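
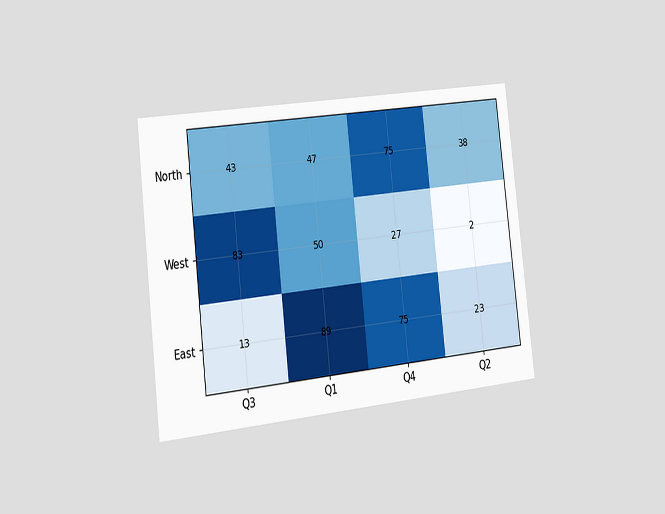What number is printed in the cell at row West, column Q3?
The chart is tilted about 6° counter-clockwise and viewed slightly from the left. The (West, Q3) cell reads 83.

83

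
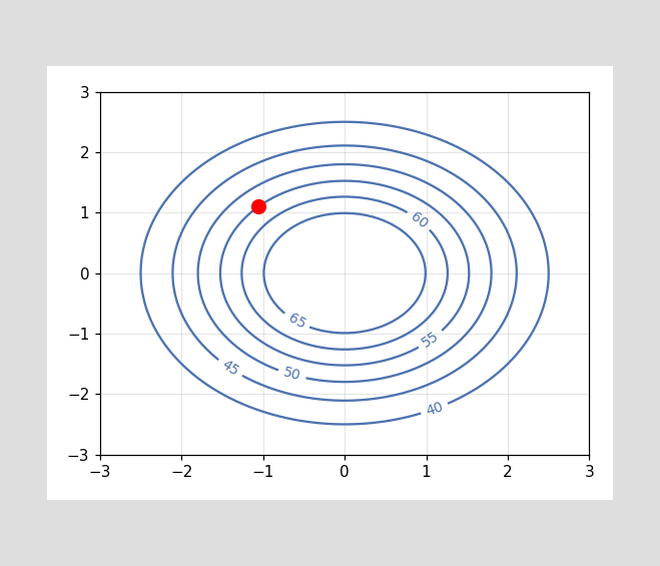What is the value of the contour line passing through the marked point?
55

The marked point sits on the contour labelled 55.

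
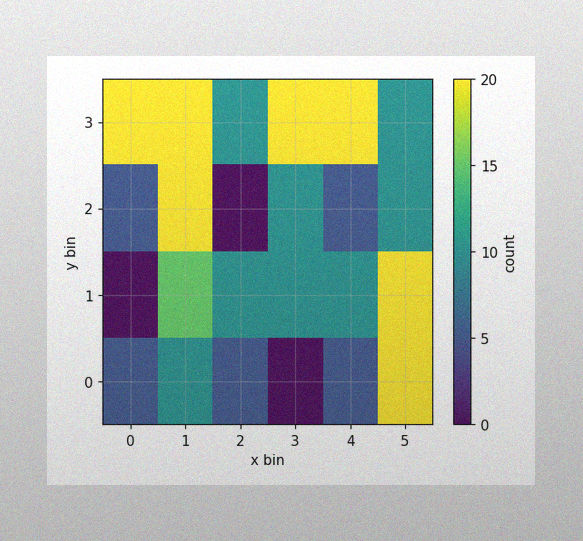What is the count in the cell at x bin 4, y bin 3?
The image has some photo noise and uneven lighting. Matching the cell (4, 3) against the colorbar gives 20.

20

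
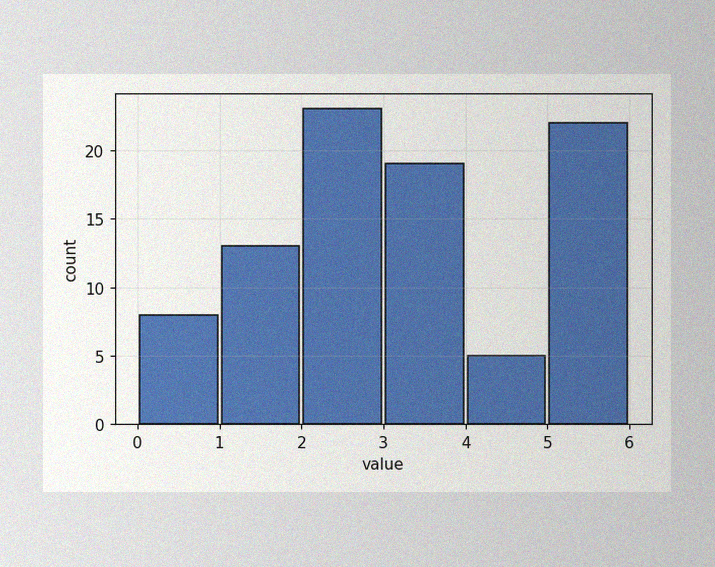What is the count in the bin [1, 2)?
The image has some photo noise and uneven lighting. The [1, 2) bin has height 13.

13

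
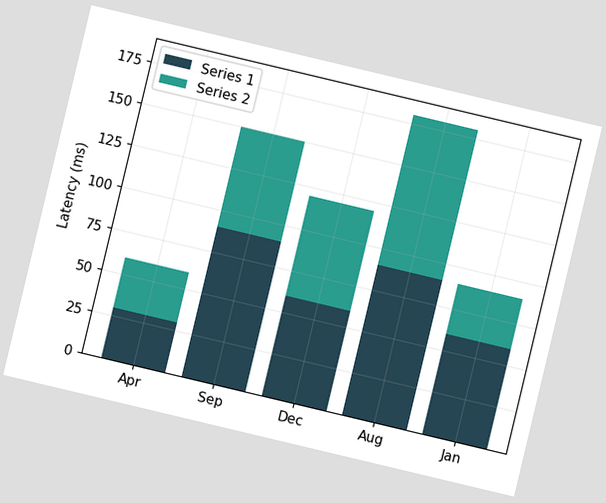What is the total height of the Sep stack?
150ms

The chart is tilted about 13° clockwise. The Sep stack's top reaches 150ms on the y-axis.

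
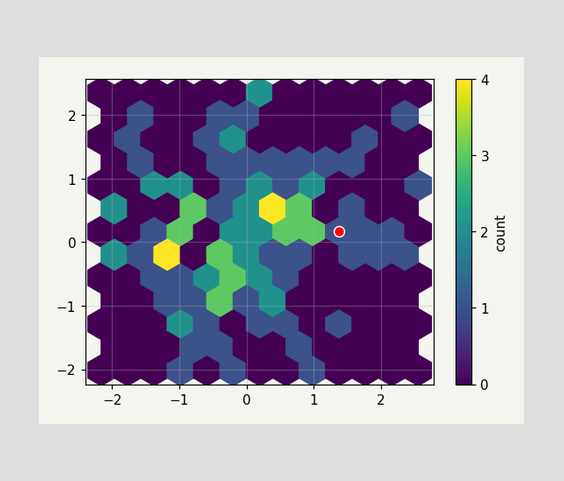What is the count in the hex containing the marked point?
The marked hex reads 1 on the colorbar.

1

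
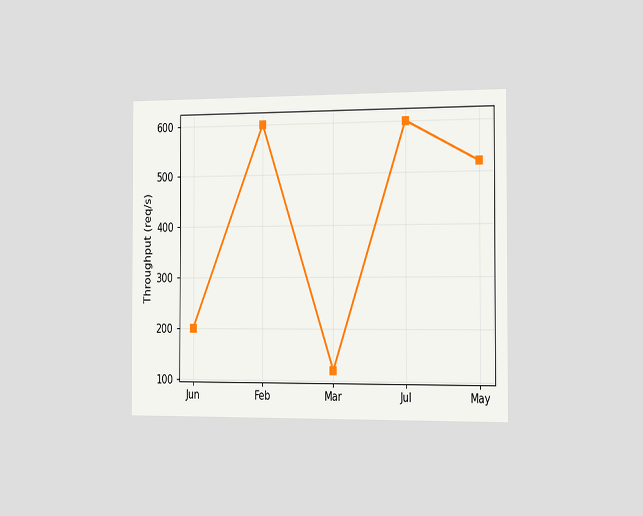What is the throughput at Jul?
The chart is viewed slightly from the right. At Jul, the line is at 600req/s.

600req/s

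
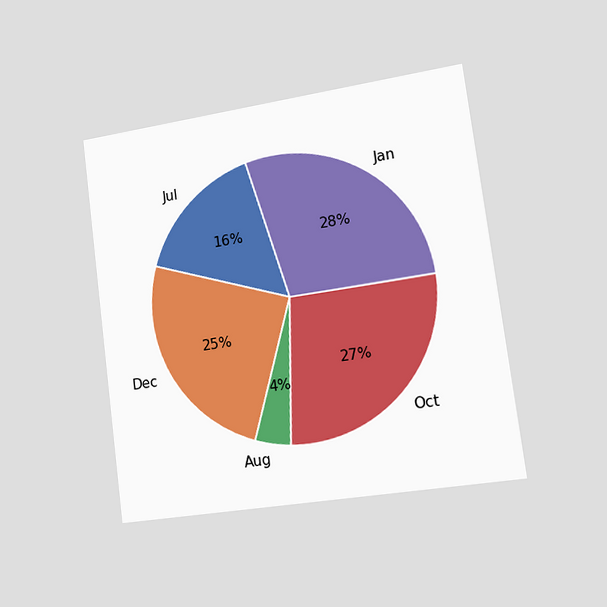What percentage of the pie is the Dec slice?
25%

The chart is tilted about 7° counter-clockwise and viewed slightly from the right. The Dec slice takes up 25% of the pie.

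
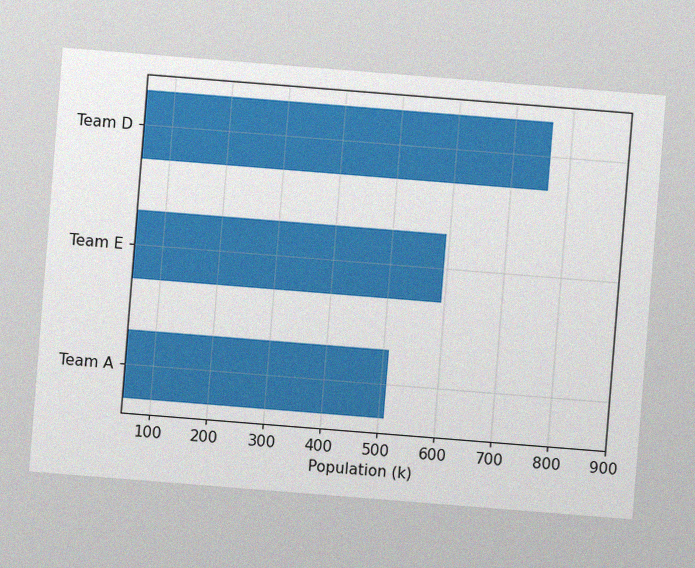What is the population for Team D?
The chart is tilted about 5° clockwise, with some photo noise. Reading along the chart's x-axis, the Team D bar reaches 765k.

765k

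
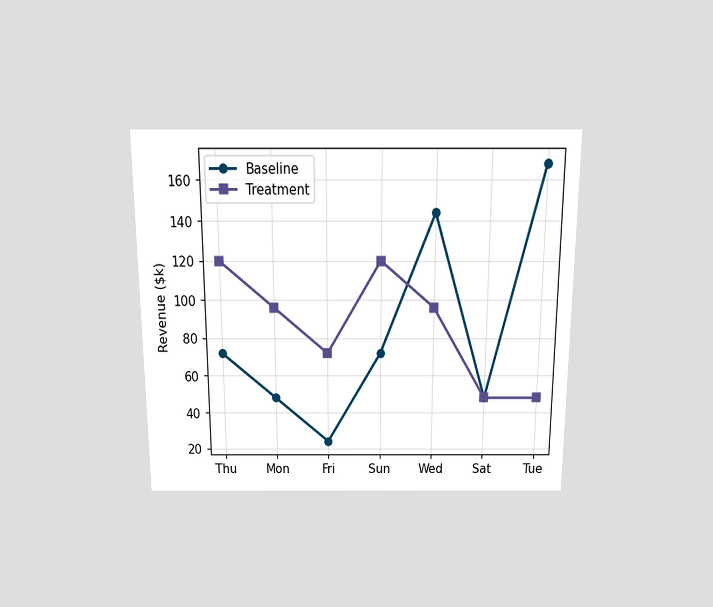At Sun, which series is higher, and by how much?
The chart is viewed slightly from above. At Sun, Treatment sits above the other line by $48k.

Treatment, by $48k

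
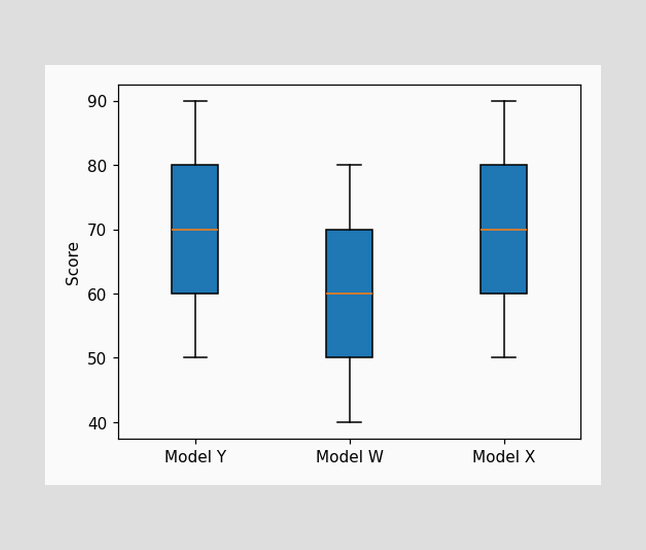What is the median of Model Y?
70

The median line in the Model Y box sits at 70.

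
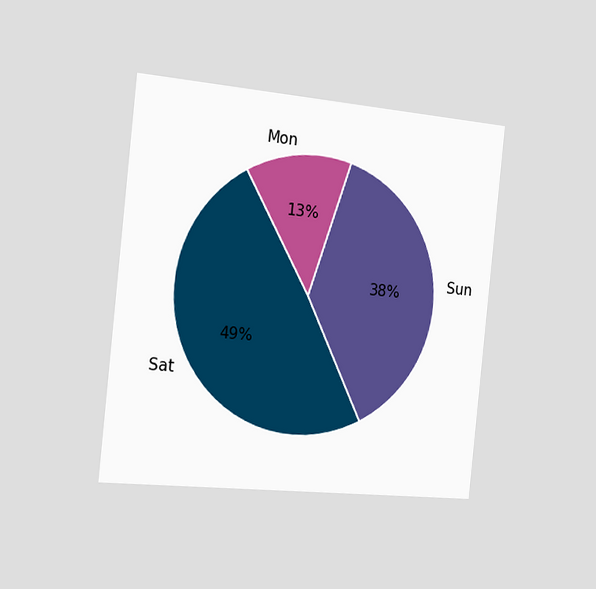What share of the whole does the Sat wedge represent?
The chart is tilted about 6° clockwise and viewed slightly from the left. The Sat slice takes up 49% of the pie.

49%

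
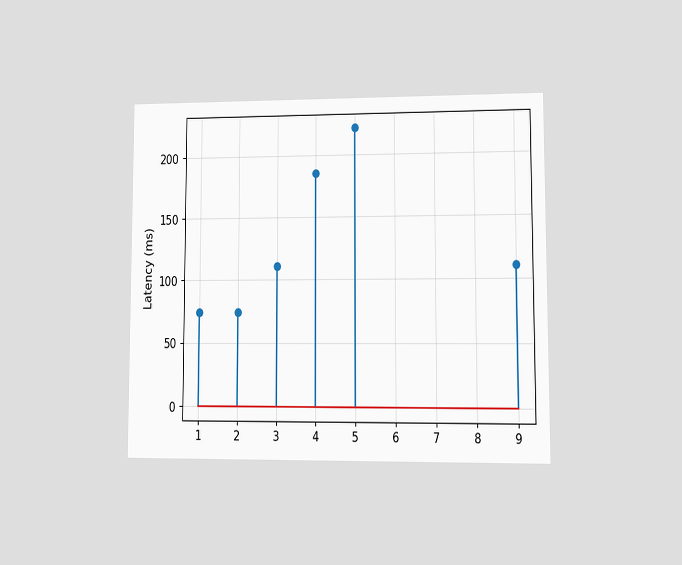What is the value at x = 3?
The chart is viewed at a slight angle. The stem at x=3 reaches 111ms.

111ms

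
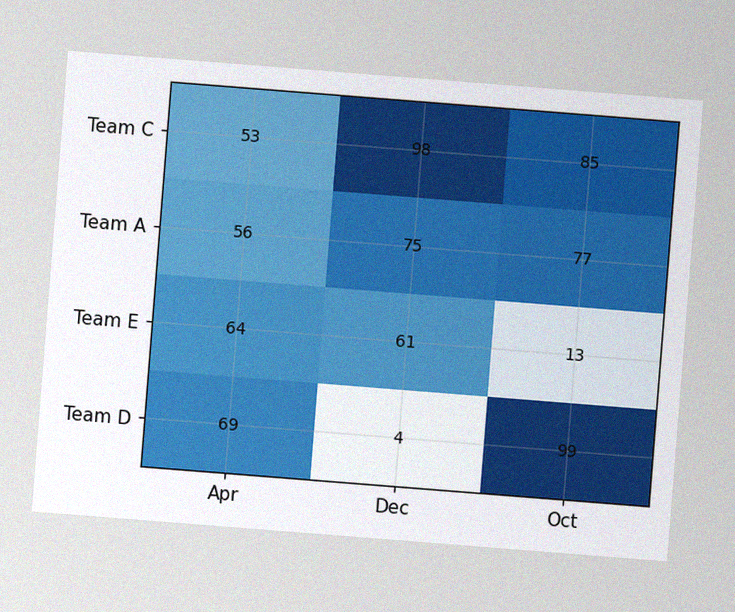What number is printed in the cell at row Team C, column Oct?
85

The chart is tilted about 5° clockwise, with some photo noise. The (Team C, Oct) cell reads 85.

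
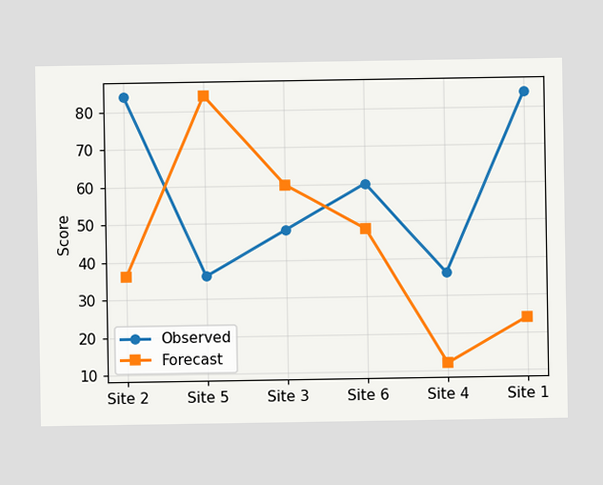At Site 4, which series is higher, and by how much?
At Site 4, Observed sits above the other line by 24.

Observed, by 24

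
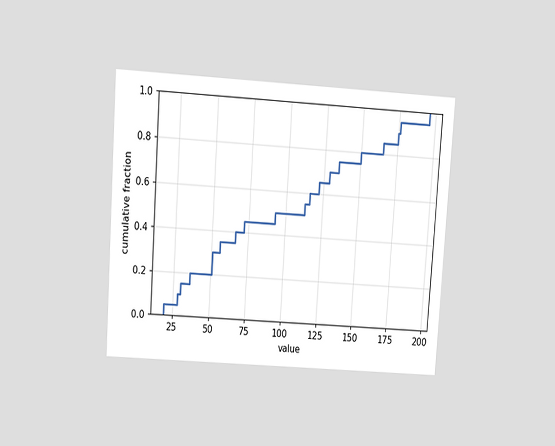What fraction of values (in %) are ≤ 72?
The chart is tilted about 4° clockwise and viewed slightly from above. At x=72 the ECDF step is at 45%.

45%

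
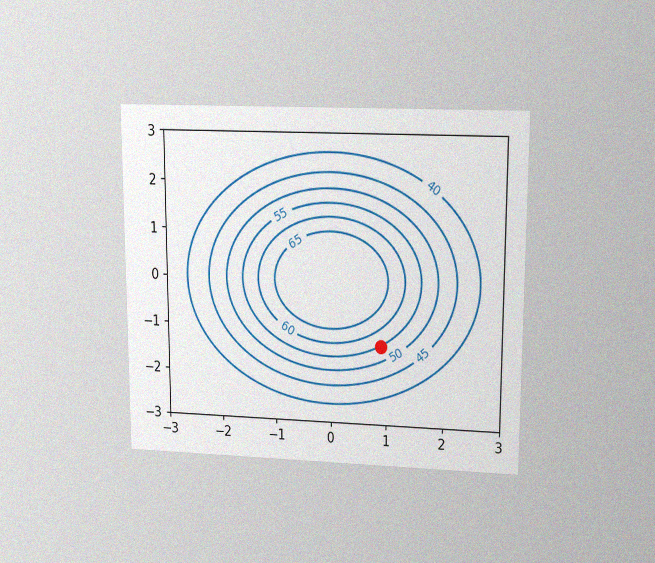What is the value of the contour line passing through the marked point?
55

The chart is viewed at a slight angle, with some photo noise. The marked point sits on the contour labelled 55.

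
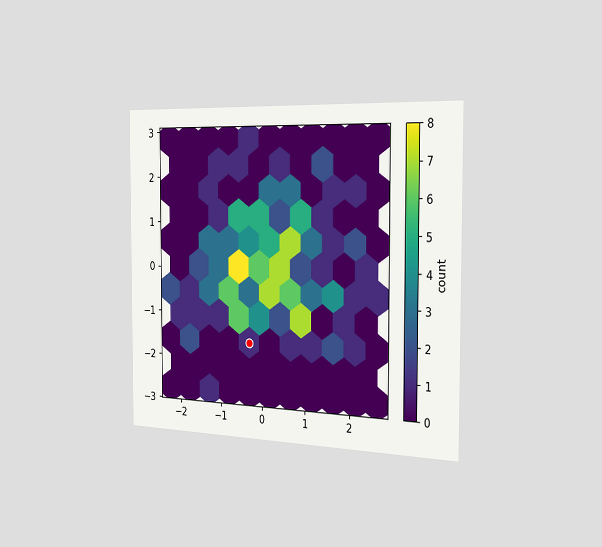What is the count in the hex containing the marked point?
The chart is viewed slightly from the right. The marked hex reads 1 on the colorbar.

1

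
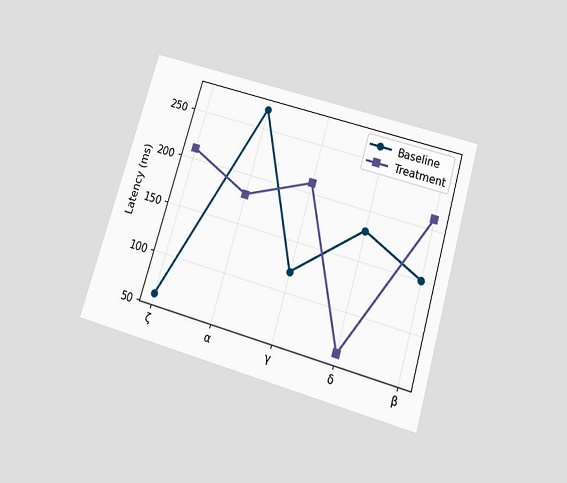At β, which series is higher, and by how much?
Treatment, by 60ms

The chart is tilted about 17° clockwise and viewed slightly from below. At β, Treatment sits above the other line by 60ms.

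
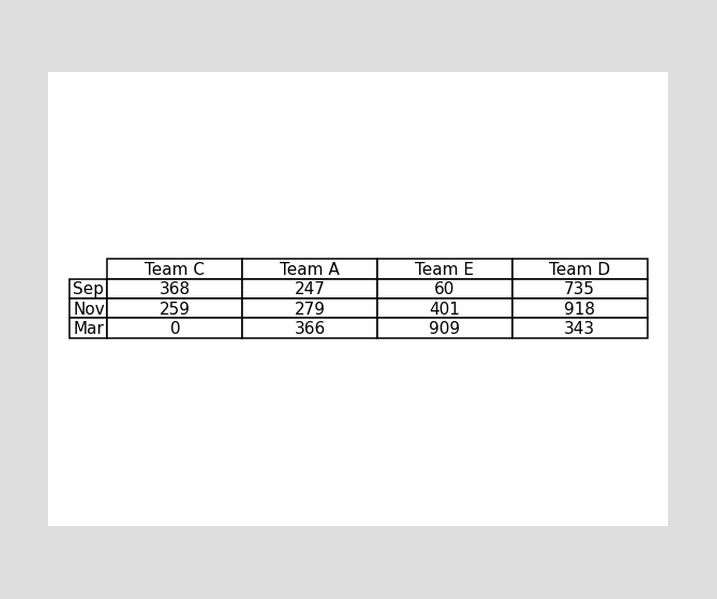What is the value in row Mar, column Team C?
The (Mar, Team C) cell reads 0.

0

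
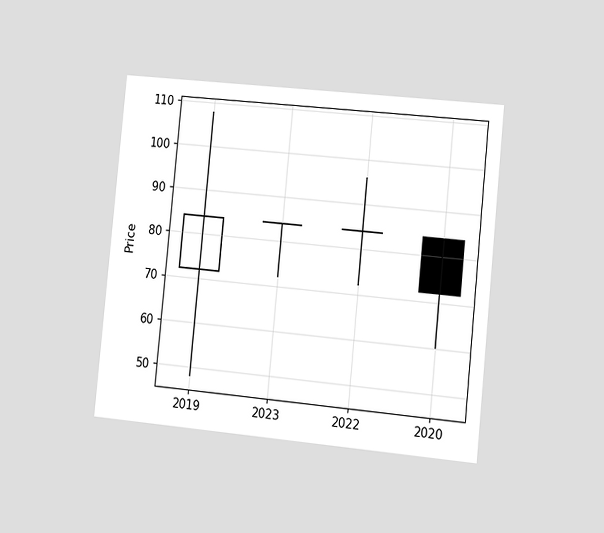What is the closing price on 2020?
The chart is tilted about 6° clockwise and viewed slightly from the right. The 2020 candle closes at 72.

72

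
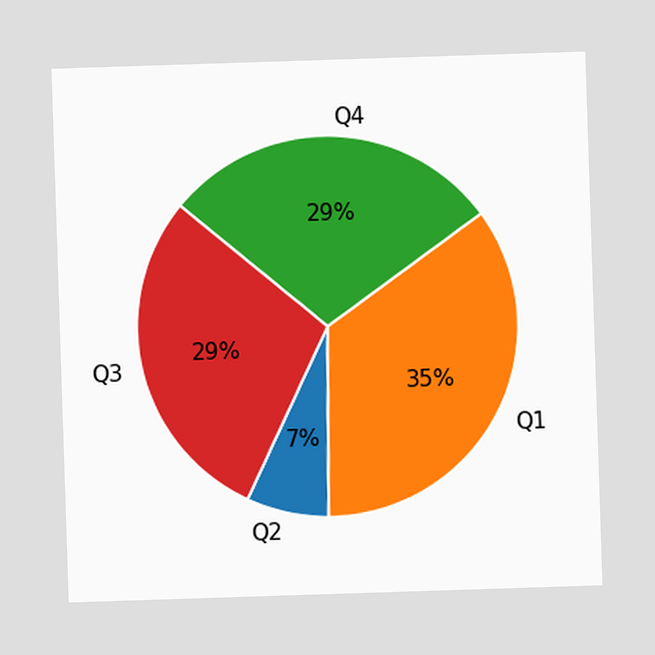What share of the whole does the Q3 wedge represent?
29%

The Q3 slice takes up 29% of the pie.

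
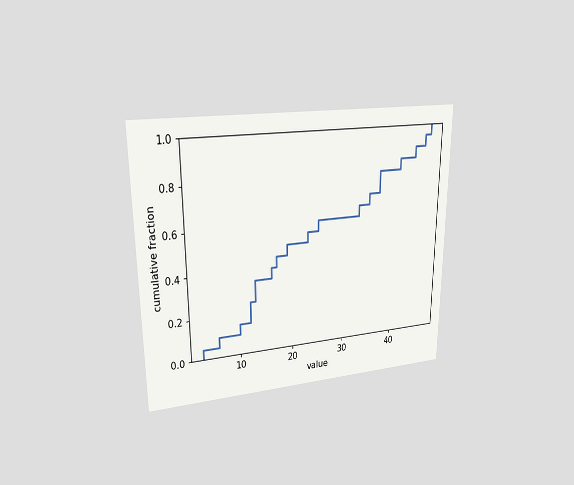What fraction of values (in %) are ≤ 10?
The chart is viewed at a slight angle. At x=10 the ECDF step is at 15%.

15%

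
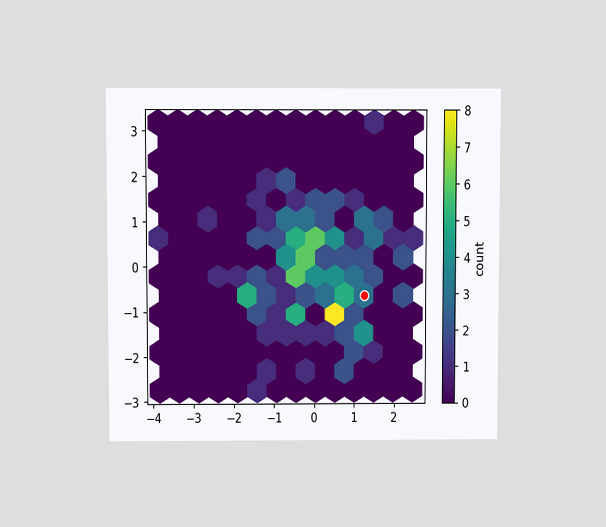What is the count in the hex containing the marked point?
3

The chart is viewed slightly from above. The marked hex reads 3 on the colorbar.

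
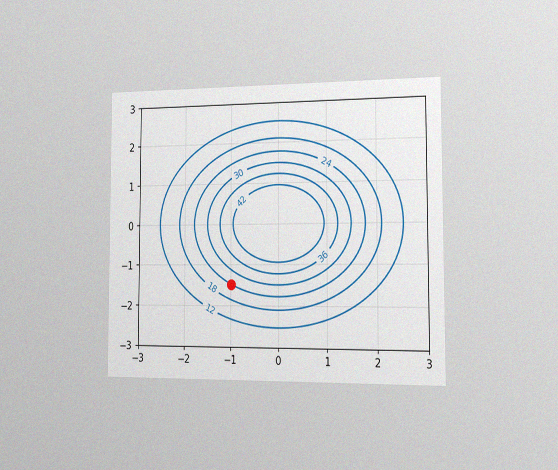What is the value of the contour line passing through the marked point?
24

The chart is viewed slightly from the right, with some photo noise. The marked point sits on the contour labelled 24.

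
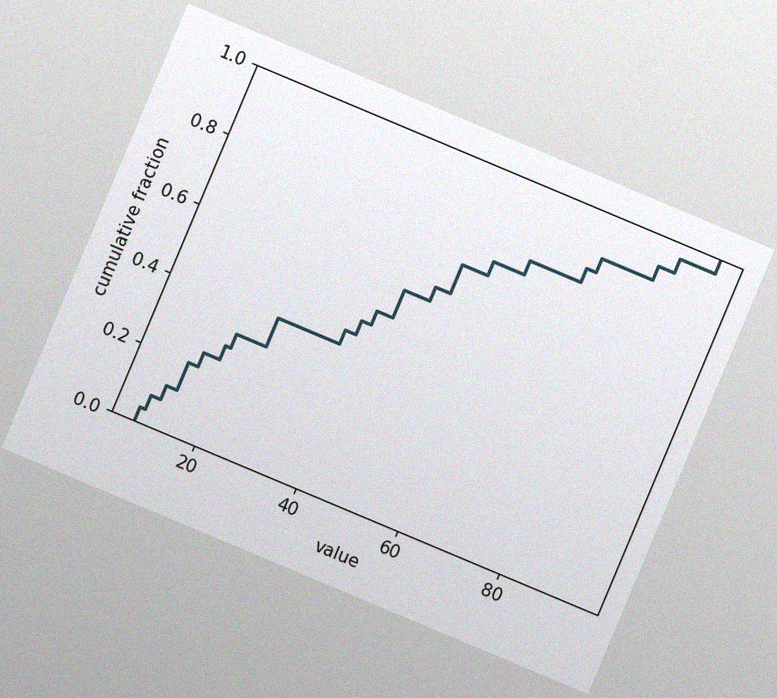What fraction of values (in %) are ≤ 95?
100%

The chart is tilted about 23° clockwise, with some photo noise. At x=95 the ECDF step is at 100%.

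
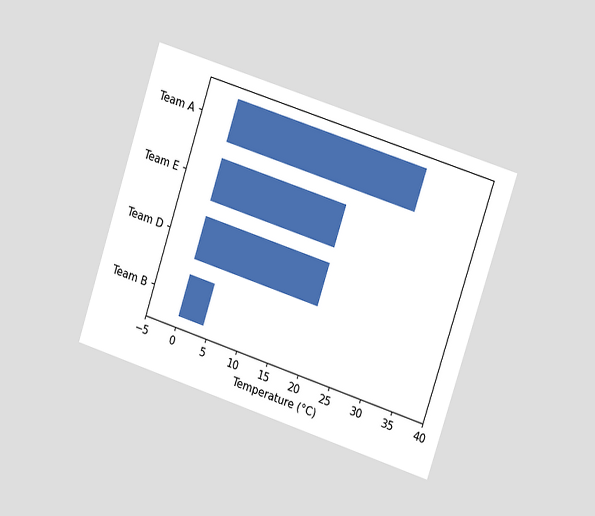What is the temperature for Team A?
The chart is tilted about 18° clockwise and viewed slightly from the right. Reading along the chart's x-axis, the Team A bar reaches 30°C.

30°C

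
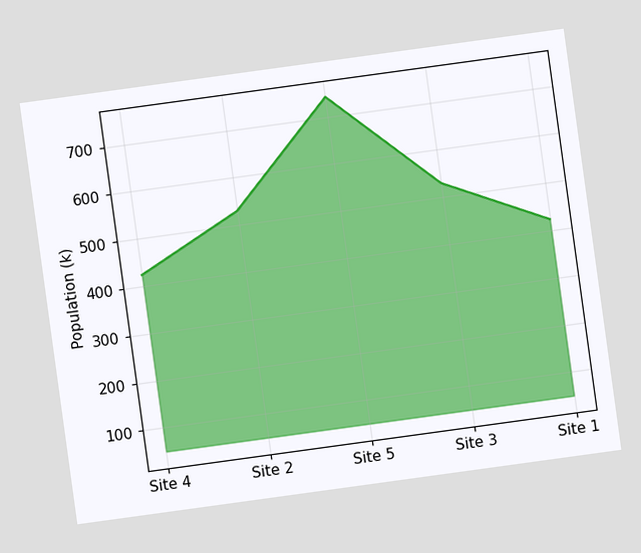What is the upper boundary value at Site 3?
The chart is tilted about 8° counter-clockwise. At Site 3 the upper boundary is at 530k.

530k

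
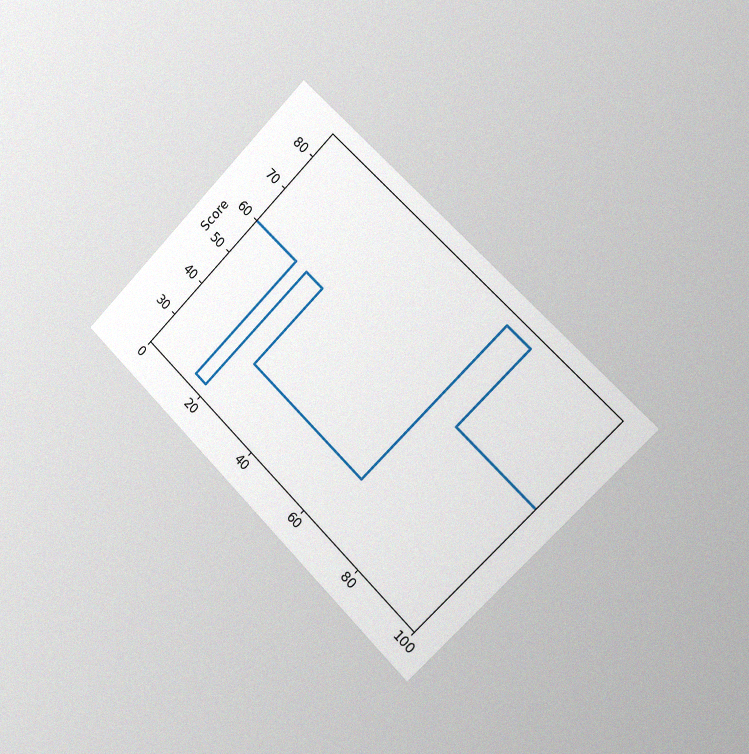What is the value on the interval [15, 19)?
The chart is tilted about 45° clockwise and viewed slightly from the right, with some photo noise. On [15, 19) the step sits at 24.

24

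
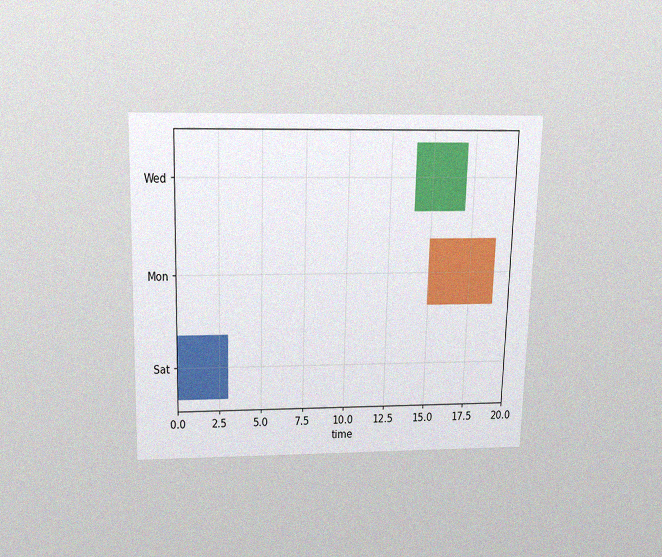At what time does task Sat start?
0

The chart is viewed slightly from above, with some photo noise. The Sat bar begins at t=0.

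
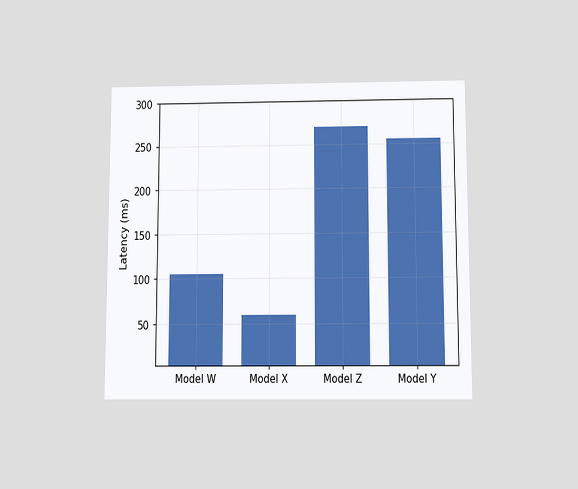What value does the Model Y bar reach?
255ms

The chart is viewed slightly from below. Reading along the chart's y-axis, the Model Y bar reaches 255ms.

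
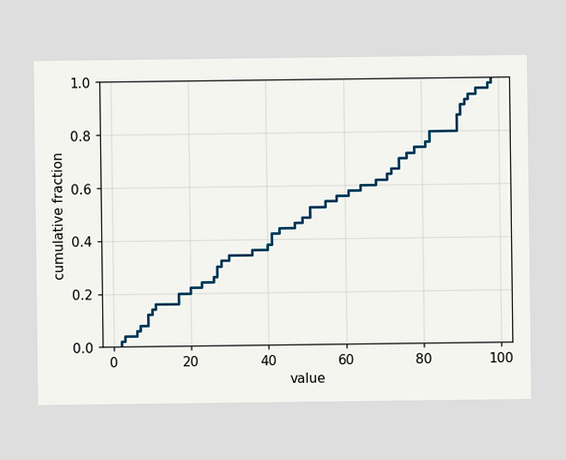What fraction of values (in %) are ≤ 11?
At x=11 the ECDF step is at 16%.

16%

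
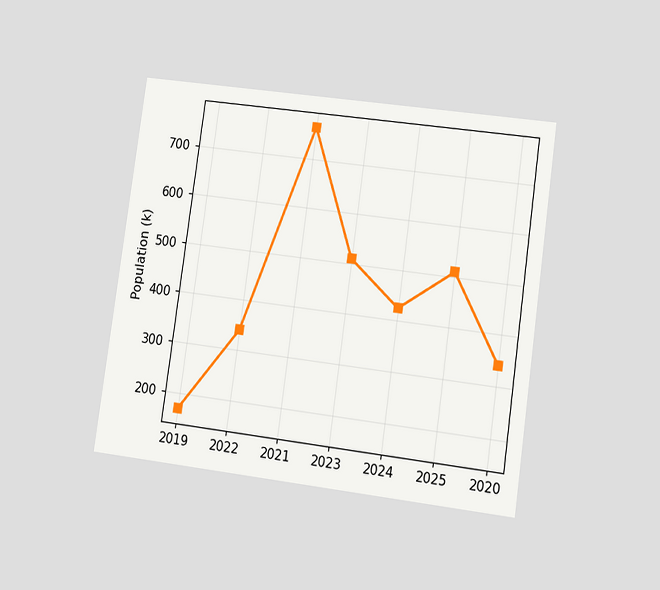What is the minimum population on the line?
The chart is tilted about 8° clockwise and viewed at a slight angle. The lowest point is at 2019, and reading across to the y-axis gives 170k.

170k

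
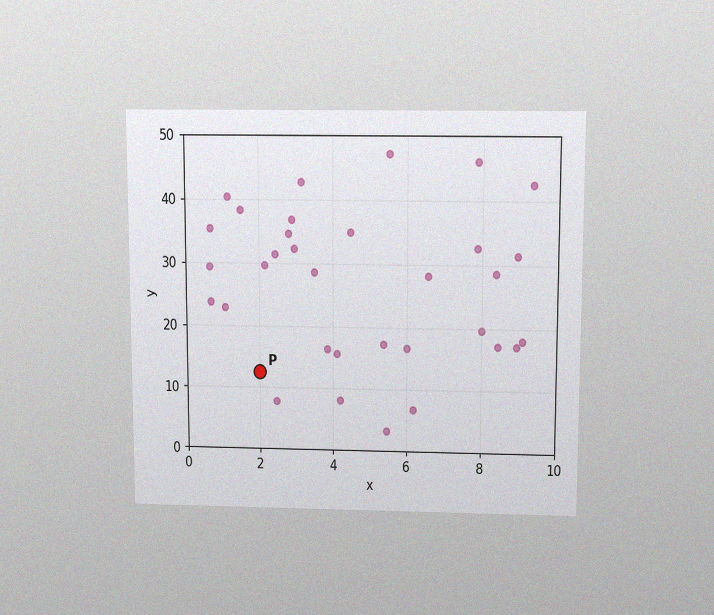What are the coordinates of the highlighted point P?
(2, 12.5)

The chart is viewed slightly from above, with some photo noise. Following the gridlines from P to each axis, P sits at (2, 12.5).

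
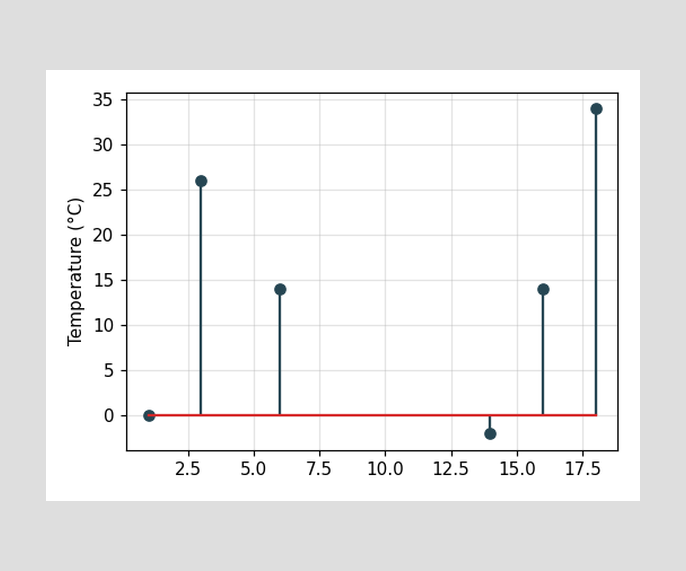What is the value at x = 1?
The stem at x=1 reaches 0°C.

0°C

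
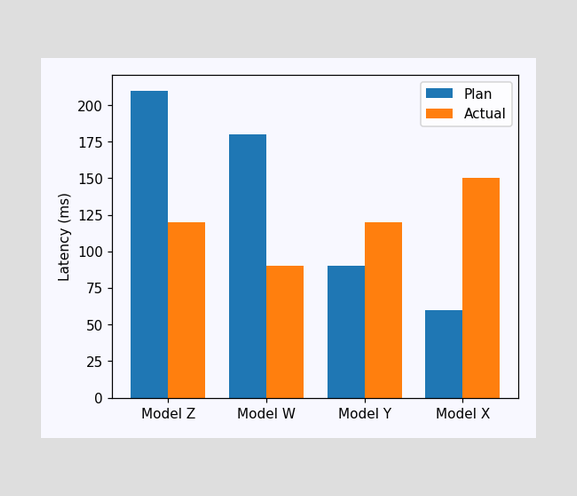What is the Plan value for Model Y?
90ms

The Plan bar at Model Y reaches 90ms on the y-axis.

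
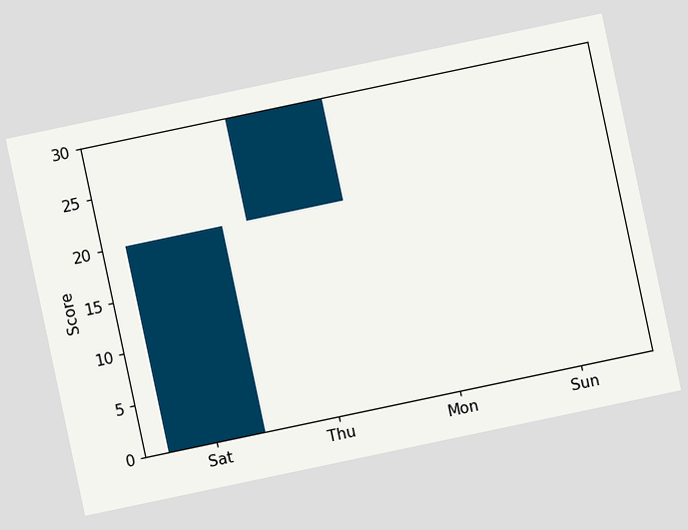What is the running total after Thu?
The chart is tilted about 12° counter-clockwise. After Thu the running total reaches 30.

30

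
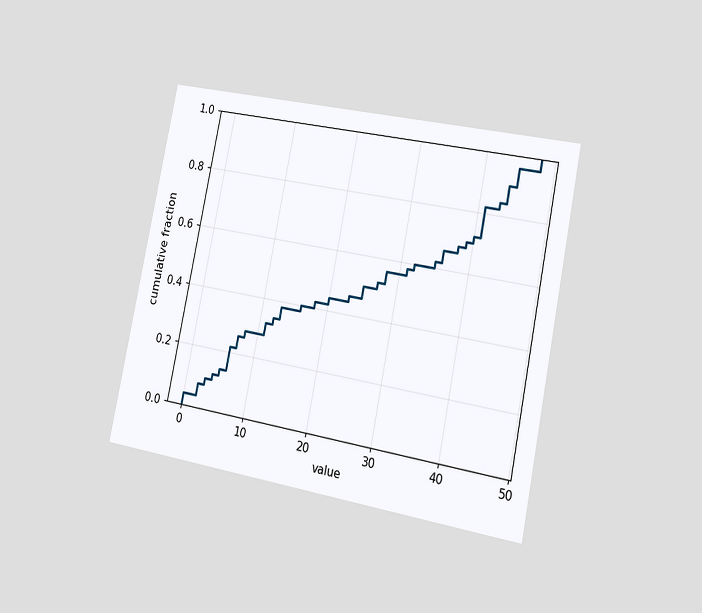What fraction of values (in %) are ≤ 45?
The chart is tilted about 11° clockwise and viewed slightly from the right. At x=45 the ECDF step is at 96%.

96%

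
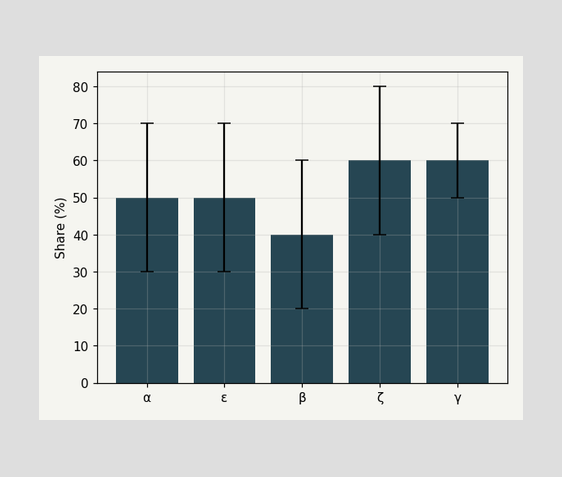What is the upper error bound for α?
The α bar's upper whisker reaches 70%.

70%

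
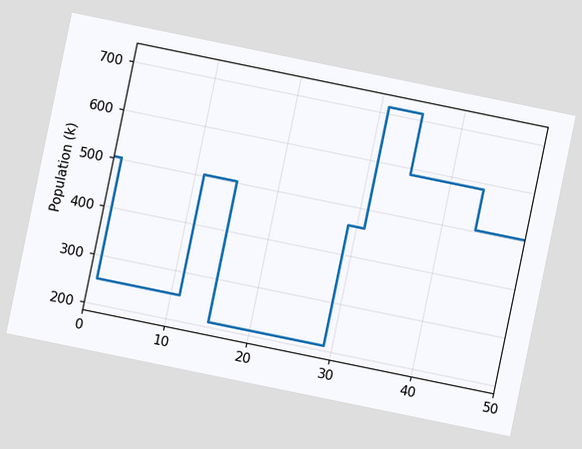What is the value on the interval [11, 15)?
504k

The chart is tilted about 12° clockwise. On [11, 15) the step sits at 504k.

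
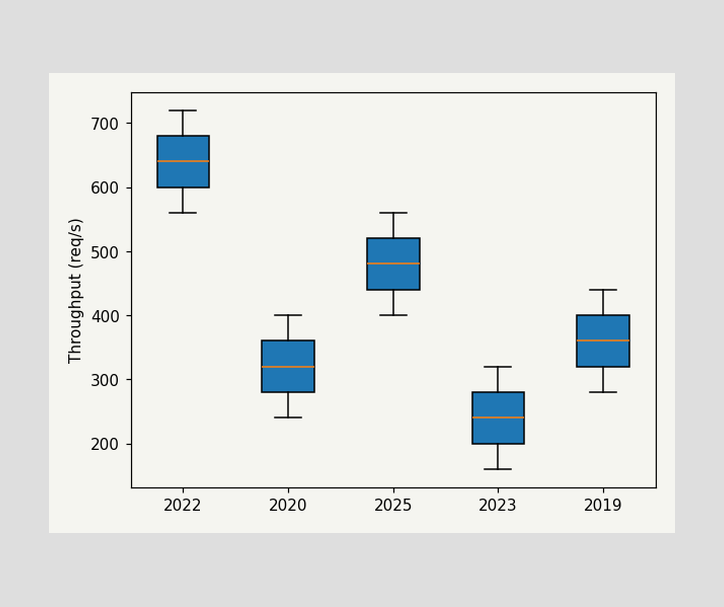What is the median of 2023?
The median line in the 2023 box sits at 240req/s.

240req/s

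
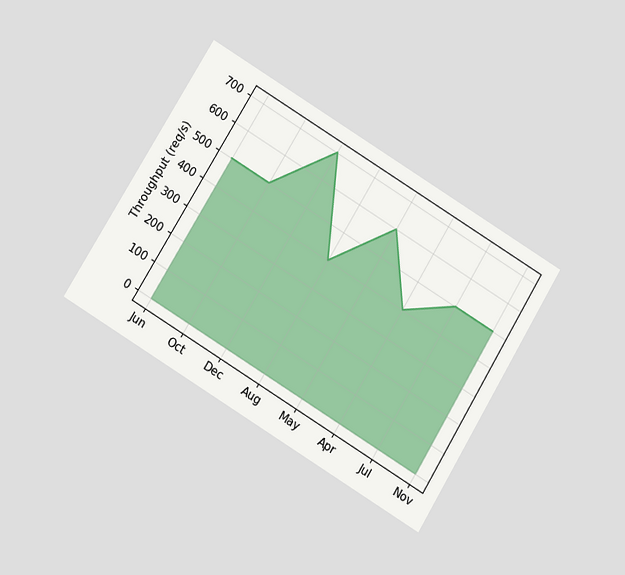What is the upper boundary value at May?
The chart is tilted about 31° clockwise and viewed at a slight angle. At May the upper boundary is at 600req/s.

600req/s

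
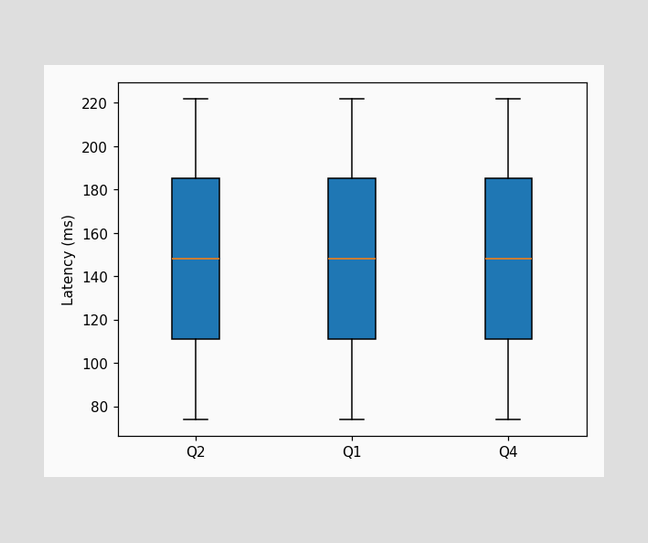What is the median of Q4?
148ms

The median line in the Q4 box sits at 148ms.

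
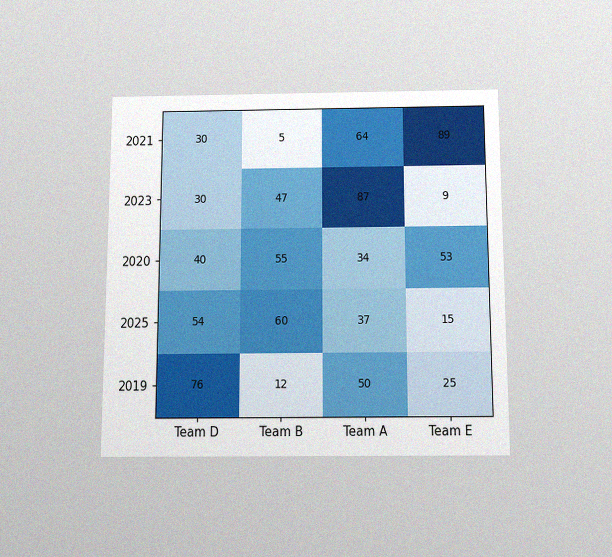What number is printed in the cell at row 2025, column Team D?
The chart is viewed slightly from below, with some photo noise. The (2025, Team D) cell reads 54.

54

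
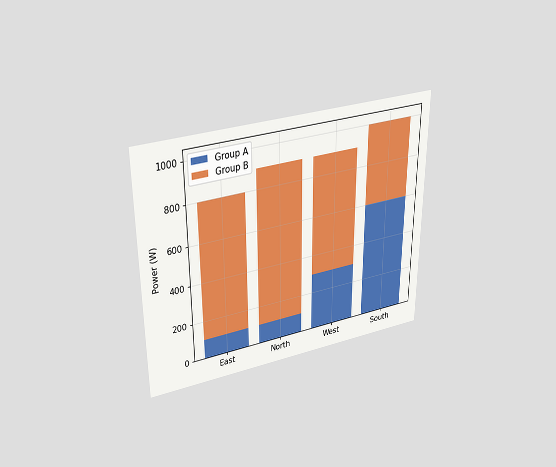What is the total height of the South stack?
The chart is viewed slightly from above. The South stack's top reaches 1000W on the y-axis.

1000W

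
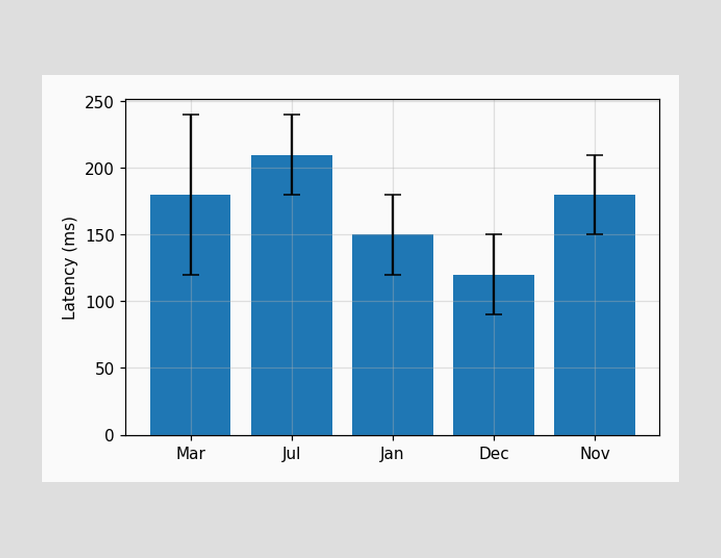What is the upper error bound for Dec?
150ms

The Dec bar's upper whisker reaches 150ms.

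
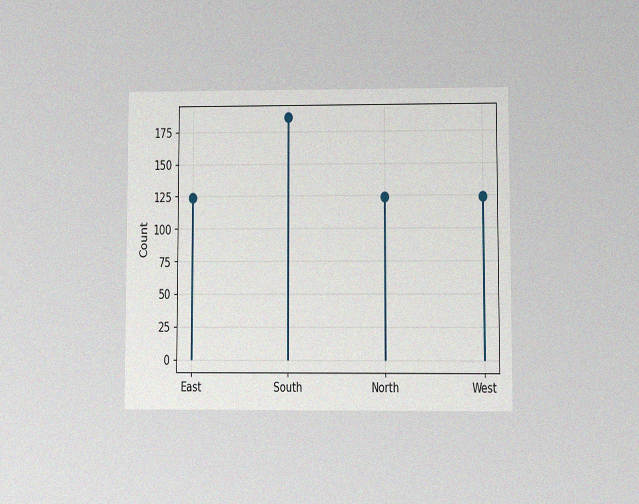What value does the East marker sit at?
The chart is viewed at a slight angle, with some photo noise. The East marker sits at 124.

124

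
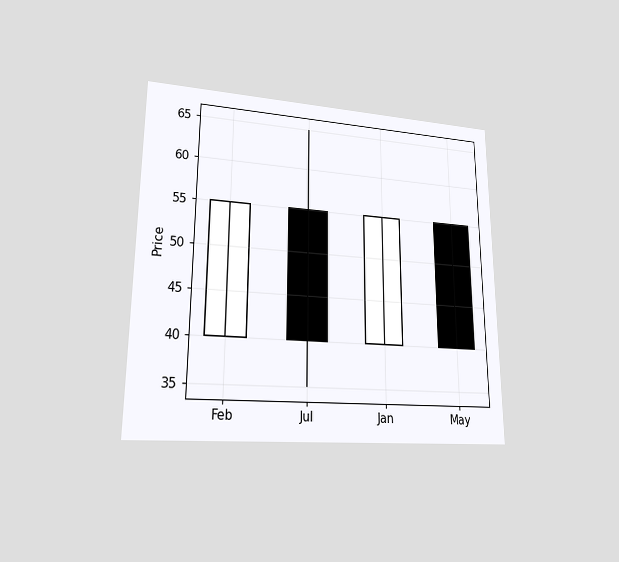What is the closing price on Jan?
55

The chart is viewed at a slight angle. The Jan candle closes at 55.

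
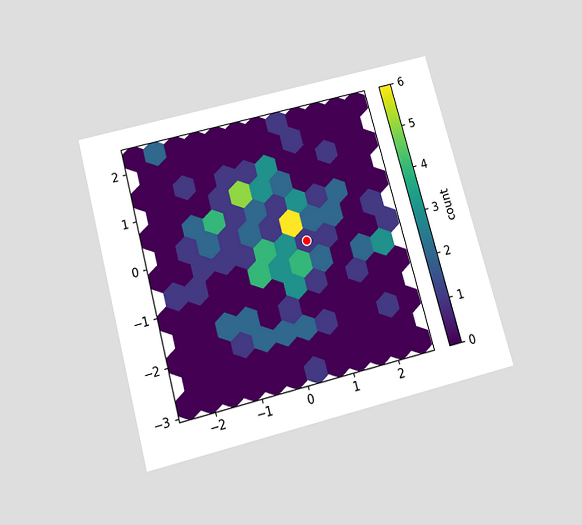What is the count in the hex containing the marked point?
1

The chart is tilted about 15° counter-clockwise and viewed slightly from below. The marked hex reads 1 on the colorbar.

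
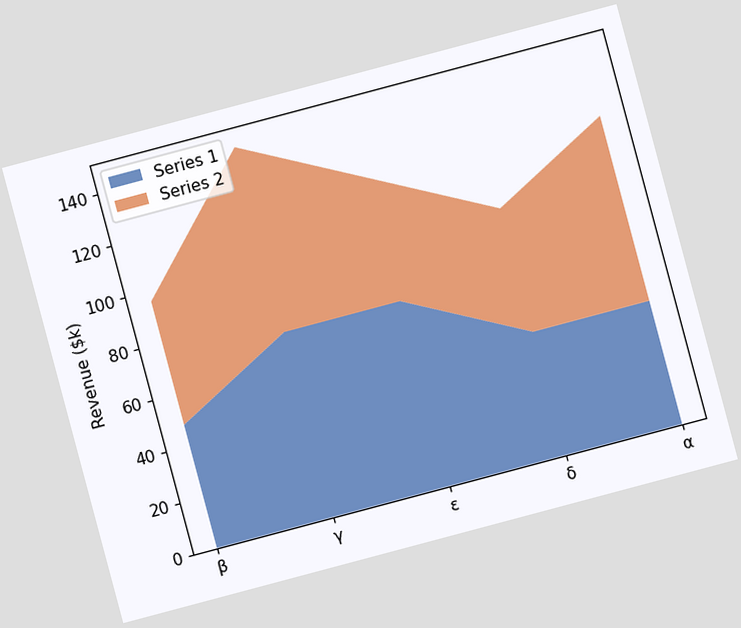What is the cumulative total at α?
The chart is tilted about 15° counter-clockwise. The stacked total at α reaches $120k.

$120k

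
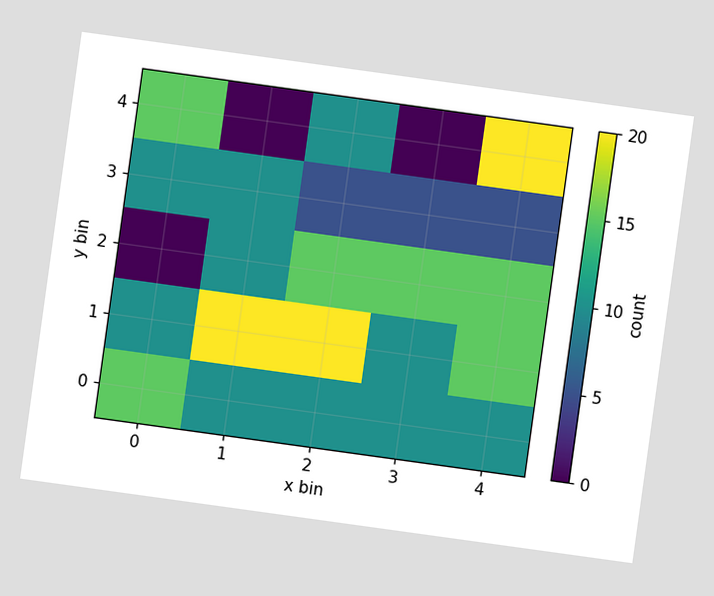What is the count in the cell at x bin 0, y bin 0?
15

The chart is tilted about 8° clockwise. Matching the cell (0, 0) against the colorbar gives 15.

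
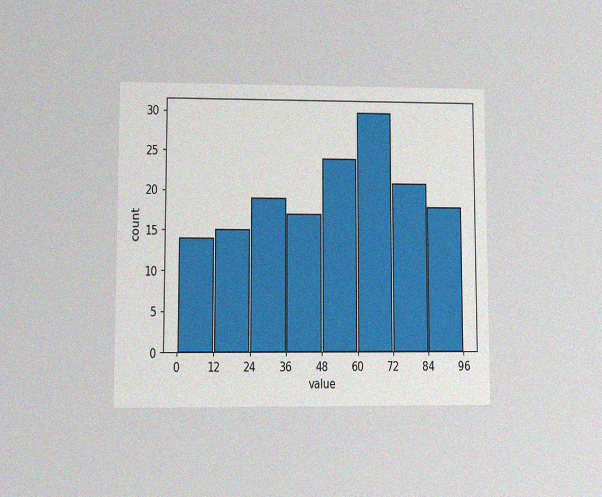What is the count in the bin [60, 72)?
30

The chart is viewed at a slight angle, with some photo noise. The [60, 72) bin has height 30.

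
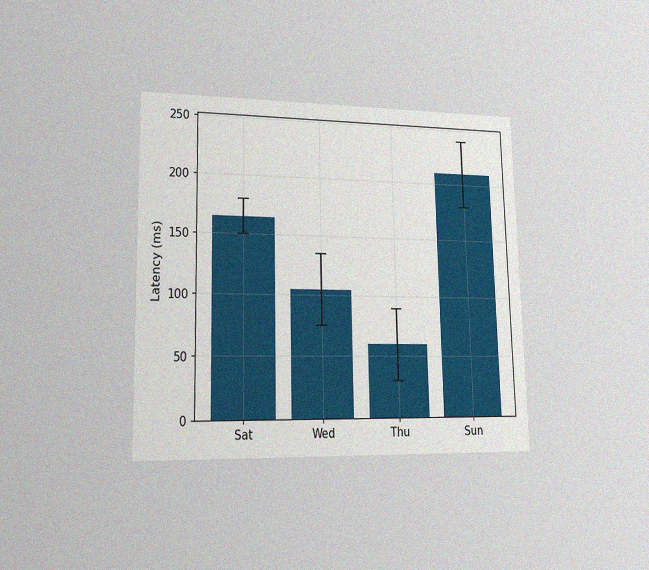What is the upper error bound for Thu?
90ms

The chart is viewed at a slight angle, with some photo noise. The Thu bar's upper whisker reaches 90ms.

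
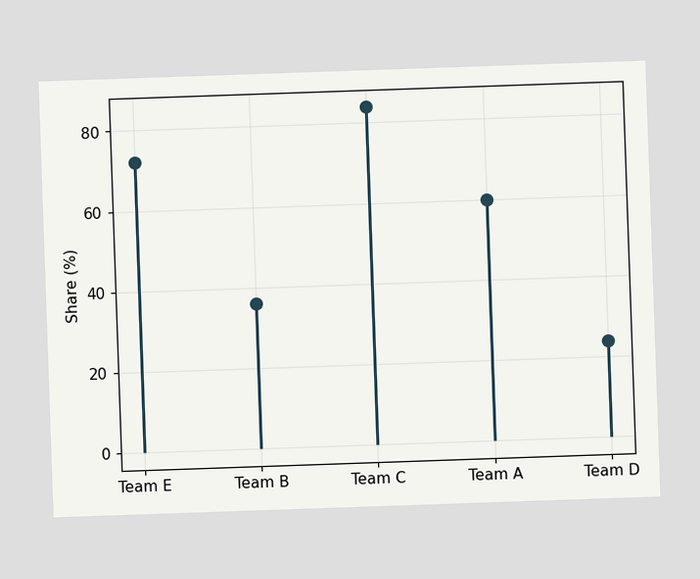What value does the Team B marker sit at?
36%

The Team B marker sits at 36%.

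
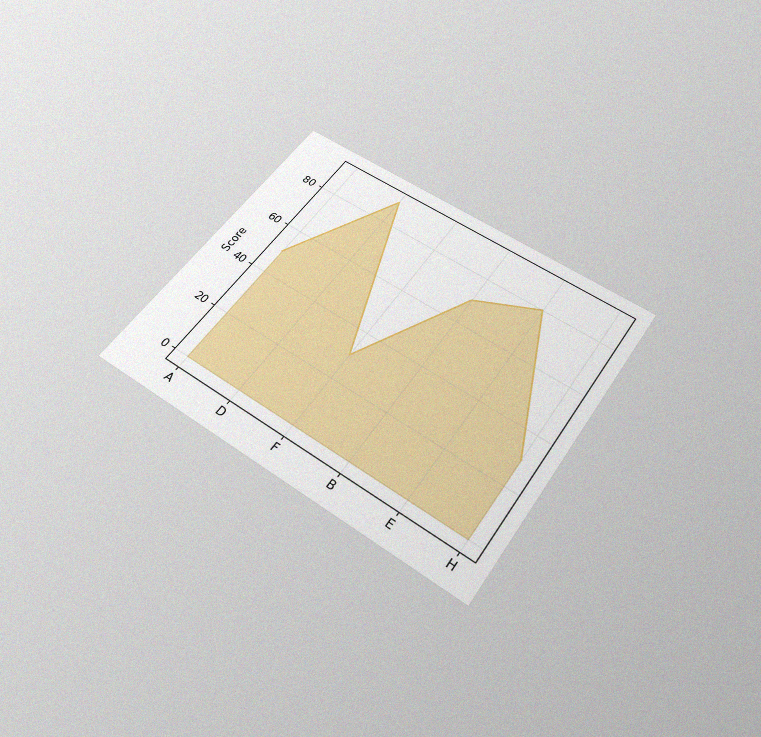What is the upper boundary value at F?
The chart is tilted about 35° clockwise and viewed slightly from below, with some photo noise. At F the upper boundary is at 30.

30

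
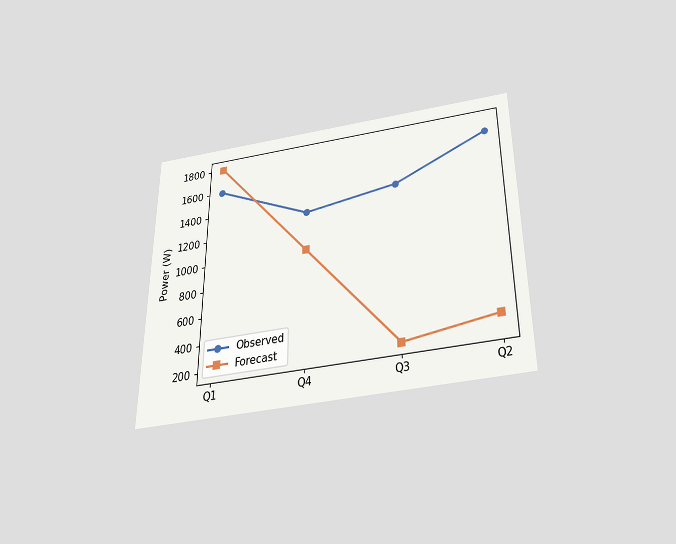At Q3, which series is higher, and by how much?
The chart is viewed slightly from below. At Q3, Observed sits above the other line by 1200W.

Observed, by 1200W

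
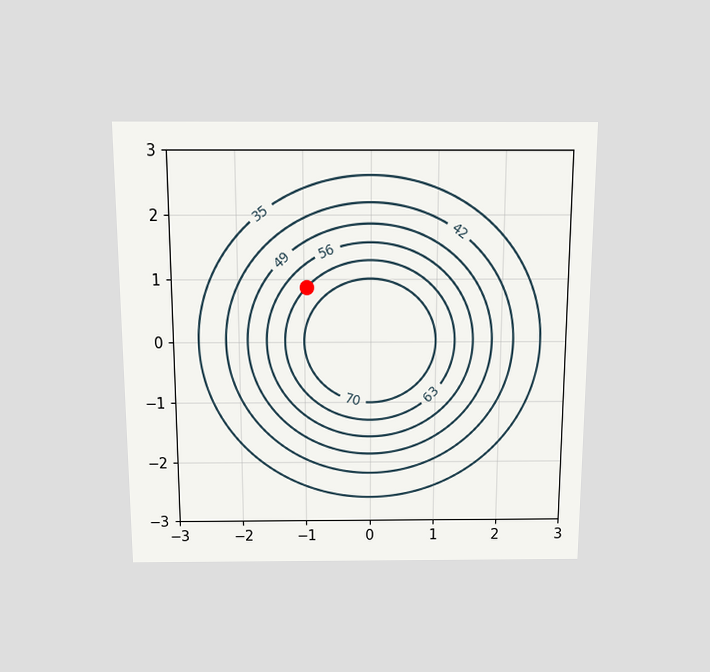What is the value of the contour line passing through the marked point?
The chart is viewed slightly from above. The marked point sits on the contour labelled 63.

63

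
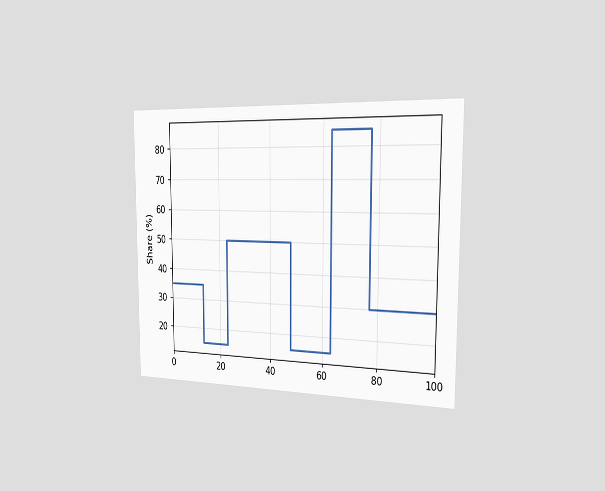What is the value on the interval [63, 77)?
The chart is viewed slightly from the right. On [63, 77) the step sits at 85%.

85%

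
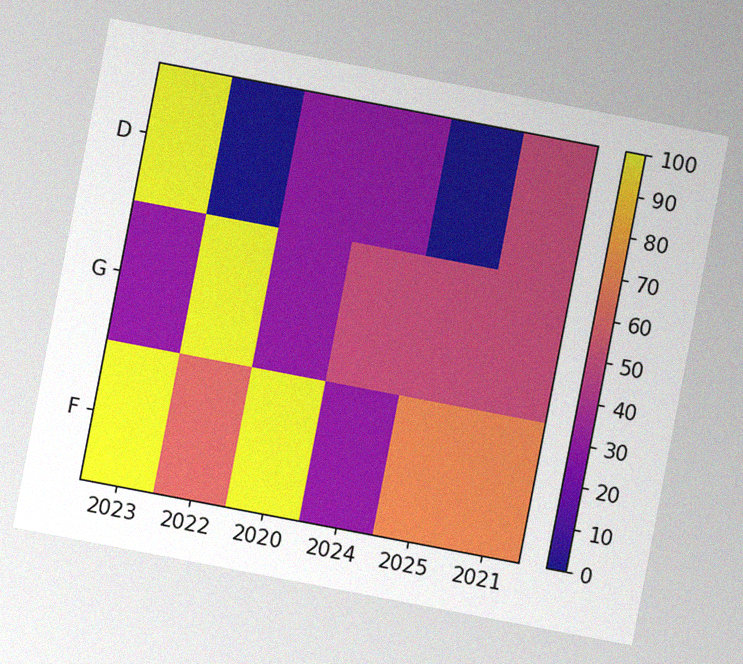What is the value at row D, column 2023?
100

The chart is tilted about 11° clockwise, with some photo noise. Matching cell (D, 2023) against the colorbar gives 100.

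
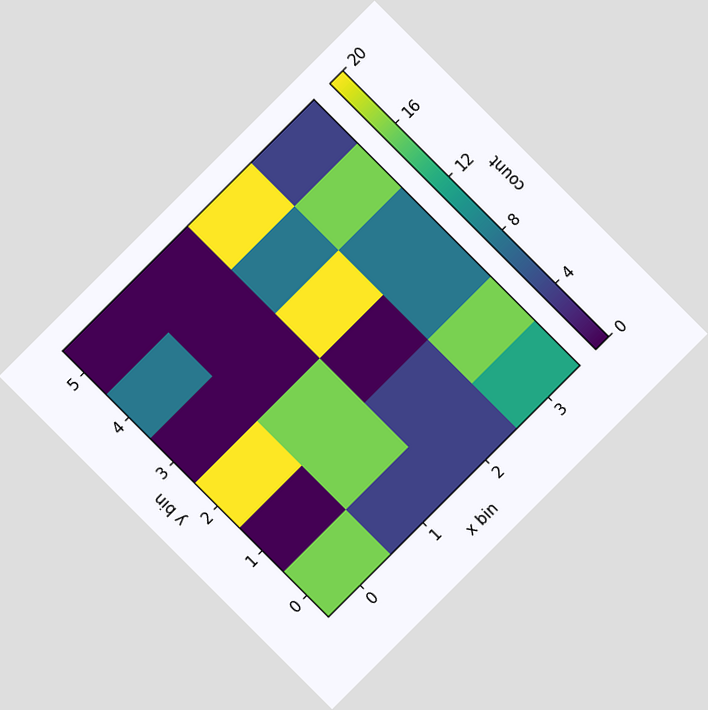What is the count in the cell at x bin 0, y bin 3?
0

The chart is tilted about 45° counter-clockwise. Matching the cell (0, 3) against the colorbar gives 0.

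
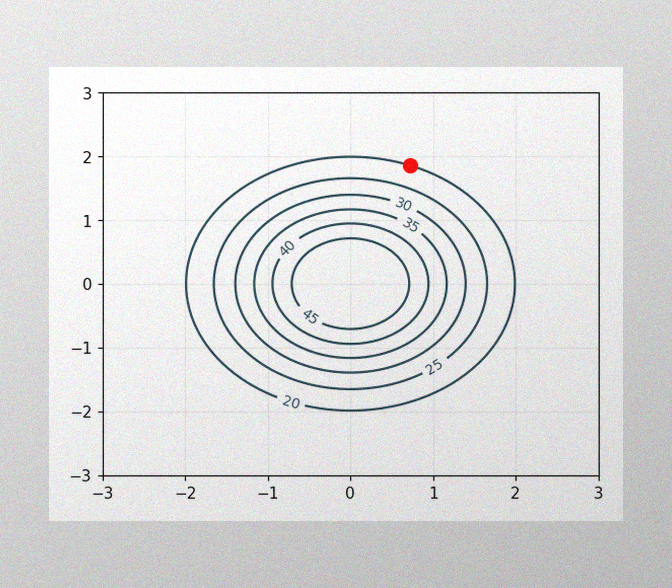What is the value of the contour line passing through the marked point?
20

The image has some photo noise and uneven lighting. The marked point sits on the contour labelled 20.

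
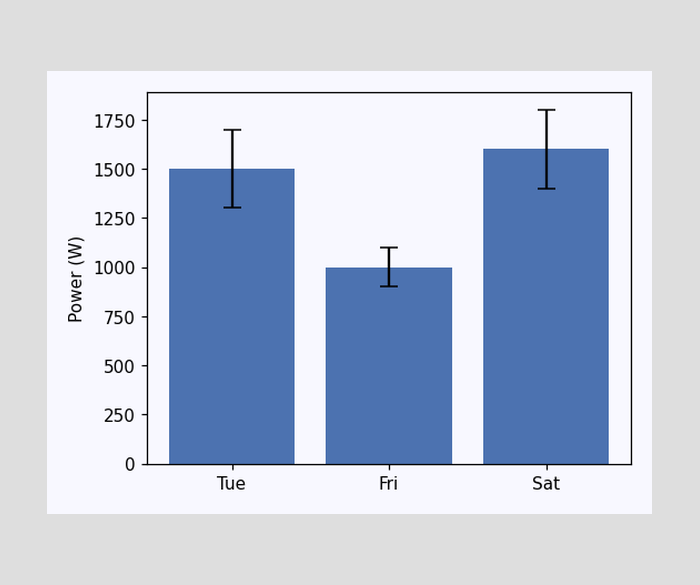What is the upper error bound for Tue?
1700W

The Tue bar's upper whisker reaches 1700W.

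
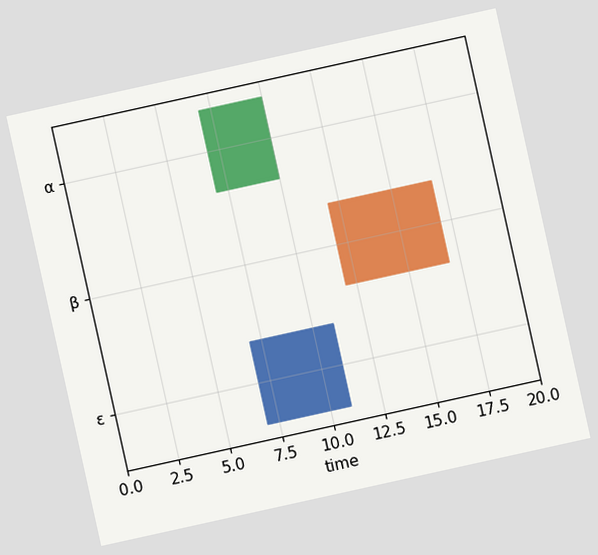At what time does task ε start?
The chart is tilted about 12° counter-clockwise. The ε bar begins at t=7.

7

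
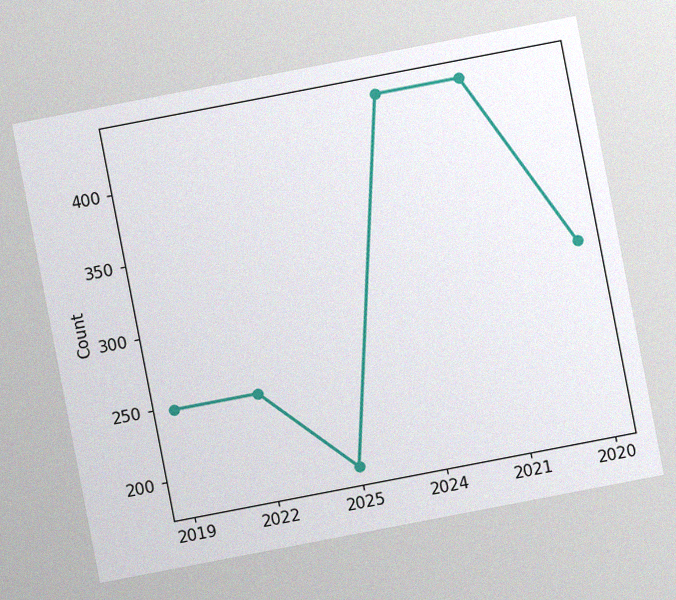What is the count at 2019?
248

The chart is tilted about 11° counter-clockwise, with some photo noise. At 2019, the line is at 248.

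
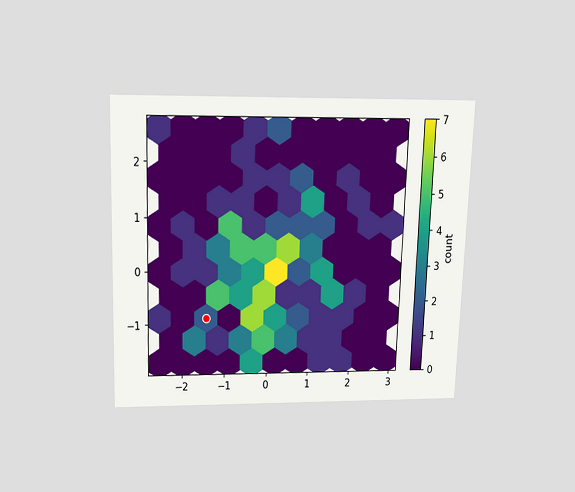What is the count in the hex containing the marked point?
The chart is viewed slightly from above. The marked hex reads 2 on the colorbar.

2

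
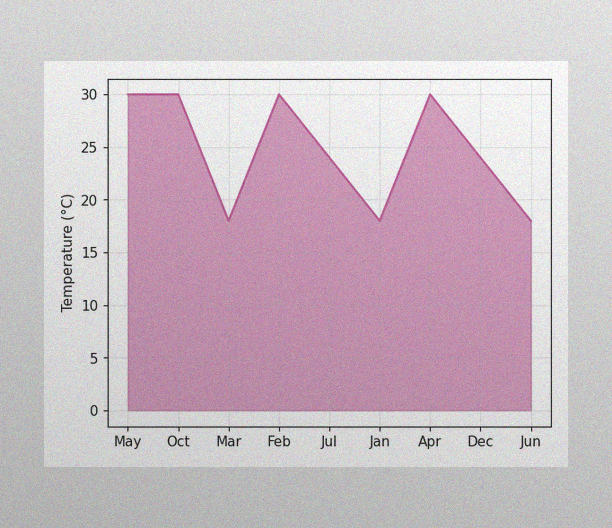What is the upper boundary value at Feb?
30°C

The image has some photo noise and uneven lighting. At Feb the upper boundary is at 30°C.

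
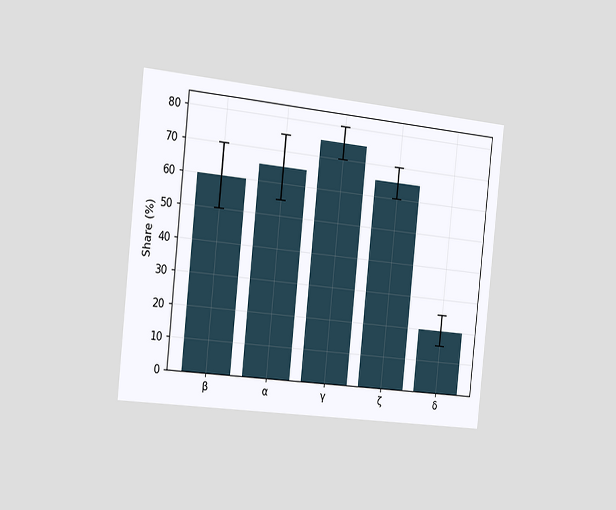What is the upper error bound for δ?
25%

The chart is tilted about 6° clockwise and viewed slightly from the left. The δ bar's upper whisker reaches 25%.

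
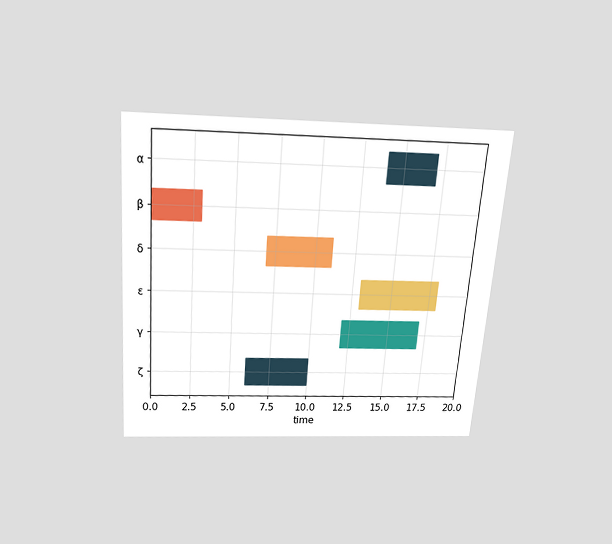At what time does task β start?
0

The chart is tilted about 4° clockwise and viewed slightly from above. The β bar begins at t=0.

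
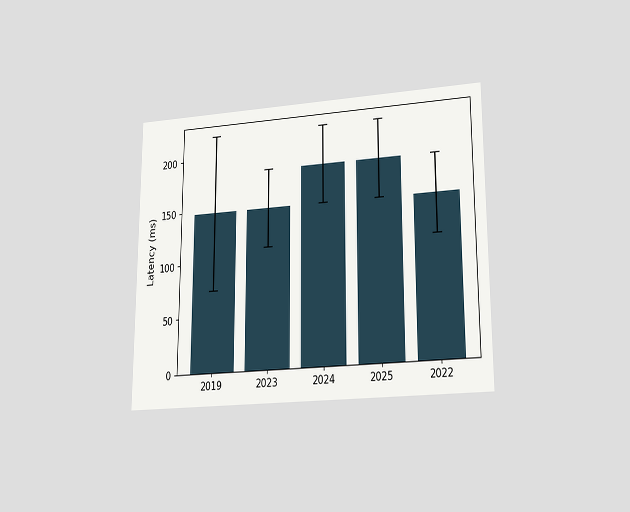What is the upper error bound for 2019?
222ms

The chart is viewed at a slight angle. The 2019 bar's upper whisker reaches 222ms.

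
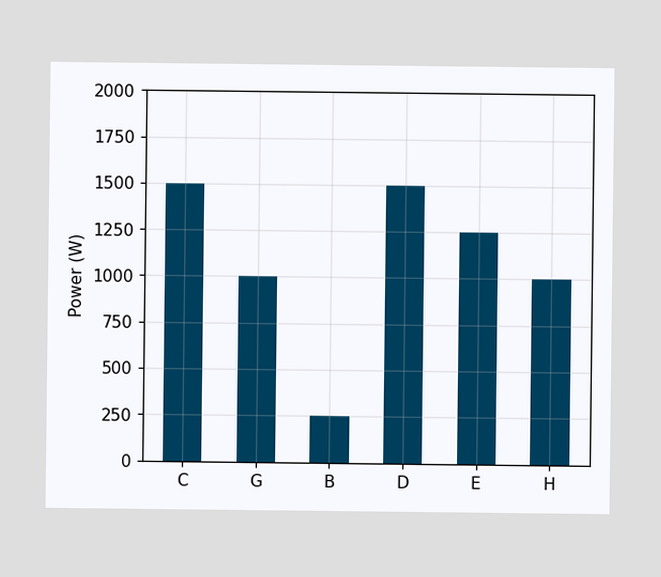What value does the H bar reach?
Reading along the chart's y-axis, the H bar reaches 1000W.

1000W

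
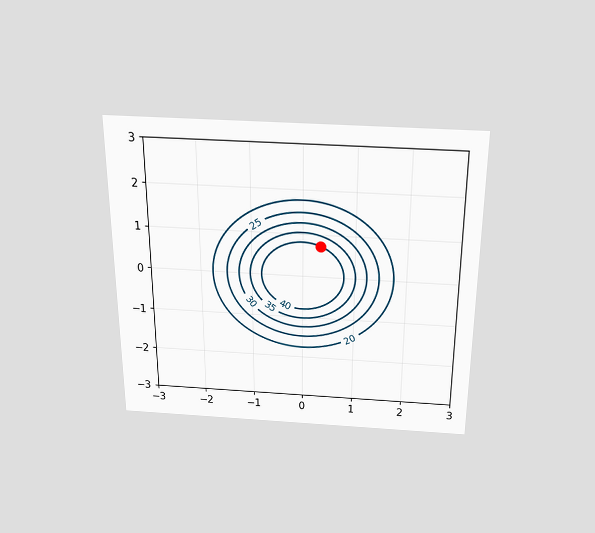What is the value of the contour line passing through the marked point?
40

The chart is viewed slightly from above. The marked point sits on the contour labelled 40.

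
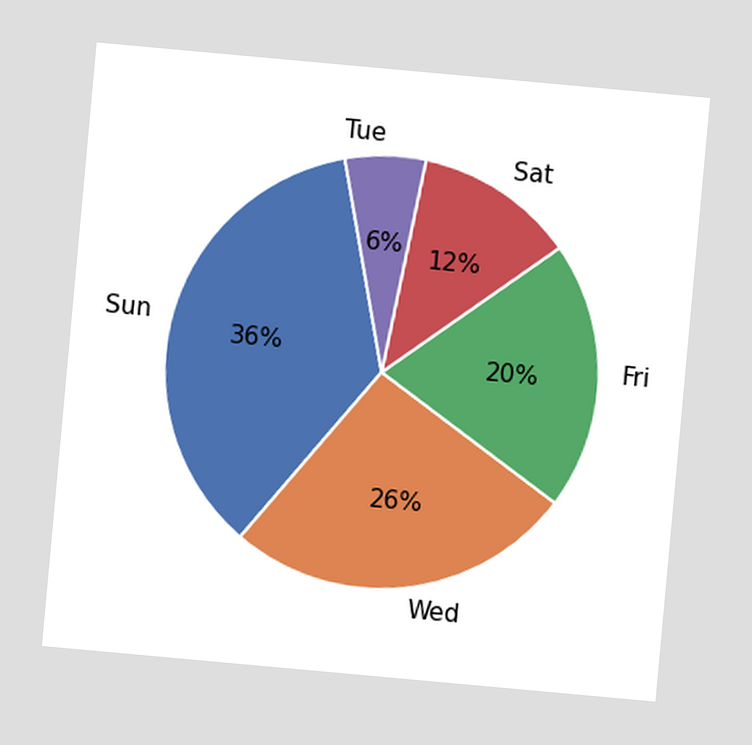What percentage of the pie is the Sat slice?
12%

The chart is tilted about 5° clockwise. The Sat slice takes up 12% of the pie.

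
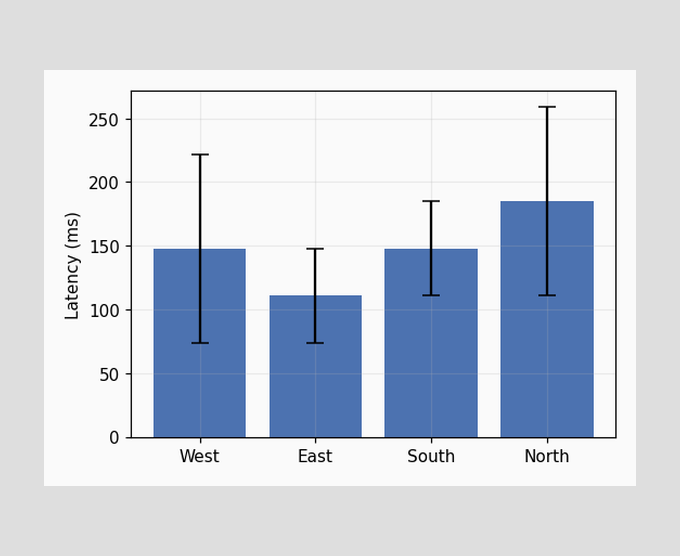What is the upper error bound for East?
148ms

The East bar's upper whisker reaches 148ms.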